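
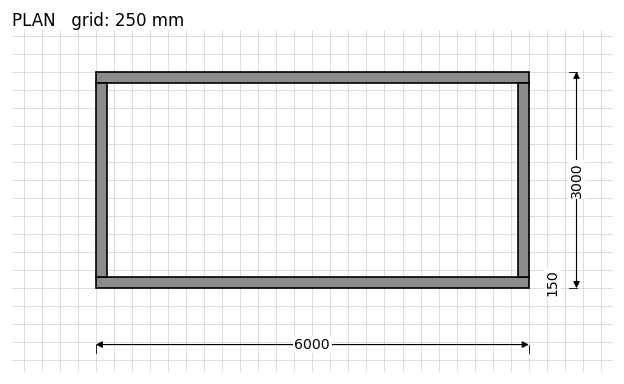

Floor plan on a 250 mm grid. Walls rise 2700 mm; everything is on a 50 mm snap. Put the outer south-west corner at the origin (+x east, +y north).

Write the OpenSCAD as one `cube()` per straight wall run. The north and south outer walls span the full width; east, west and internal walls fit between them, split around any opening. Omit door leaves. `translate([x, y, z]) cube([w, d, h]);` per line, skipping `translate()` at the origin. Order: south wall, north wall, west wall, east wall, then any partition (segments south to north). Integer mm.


cube([6000, 150, 2700]);
translate([0, 2850, 0]) cube([6000, 150, 2700]);
translate([0, 150, 0]) cube([150, 2700, 2700]);
translate([5850, 150, 0]) cube([150, 2700, 2700]);


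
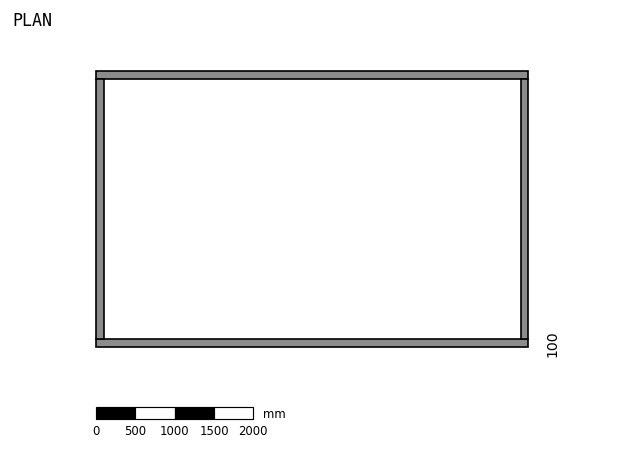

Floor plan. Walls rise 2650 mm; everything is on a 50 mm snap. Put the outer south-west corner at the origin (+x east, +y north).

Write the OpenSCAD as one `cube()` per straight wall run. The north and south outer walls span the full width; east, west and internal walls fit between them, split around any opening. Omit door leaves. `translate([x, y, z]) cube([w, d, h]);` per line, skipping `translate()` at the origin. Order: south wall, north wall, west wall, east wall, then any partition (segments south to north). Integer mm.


cube([5500, 100, 2650]);
translate([0, 3400, 0]) cube([5500, 100, 2650]);
translate([0, 100, 0]) cube([100, 3300, 2650]);
translate([5400, 100, 0]) cube([100, 3300, 2650]);


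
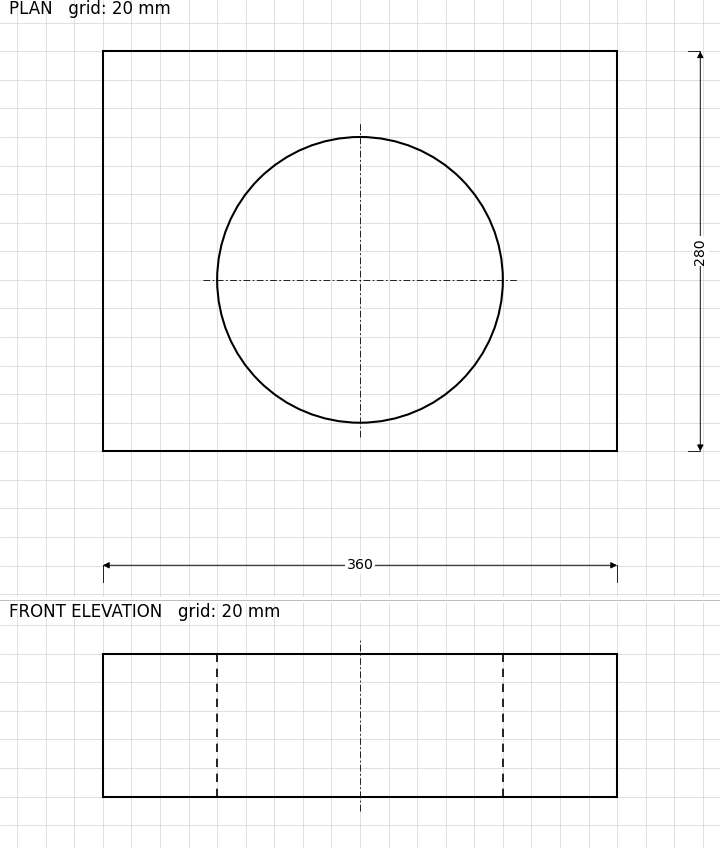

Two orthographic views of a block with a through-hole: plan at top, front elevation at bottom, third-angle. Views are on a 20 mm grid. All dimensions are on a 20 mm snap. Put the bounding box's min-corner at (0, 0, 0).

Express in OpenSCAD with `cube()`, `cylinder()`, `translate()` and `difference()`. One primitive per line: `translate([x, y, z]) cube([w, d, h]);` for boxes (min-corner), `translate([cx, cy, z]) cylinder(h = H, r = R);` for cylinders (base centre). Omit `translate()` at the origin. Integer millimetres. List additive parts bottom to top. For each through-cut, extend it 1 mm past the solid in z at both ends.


difference() {
  cube([360, 280, 100]);
  translate([180, 120, -1]) cylinder(h = 102, r = 100);
}


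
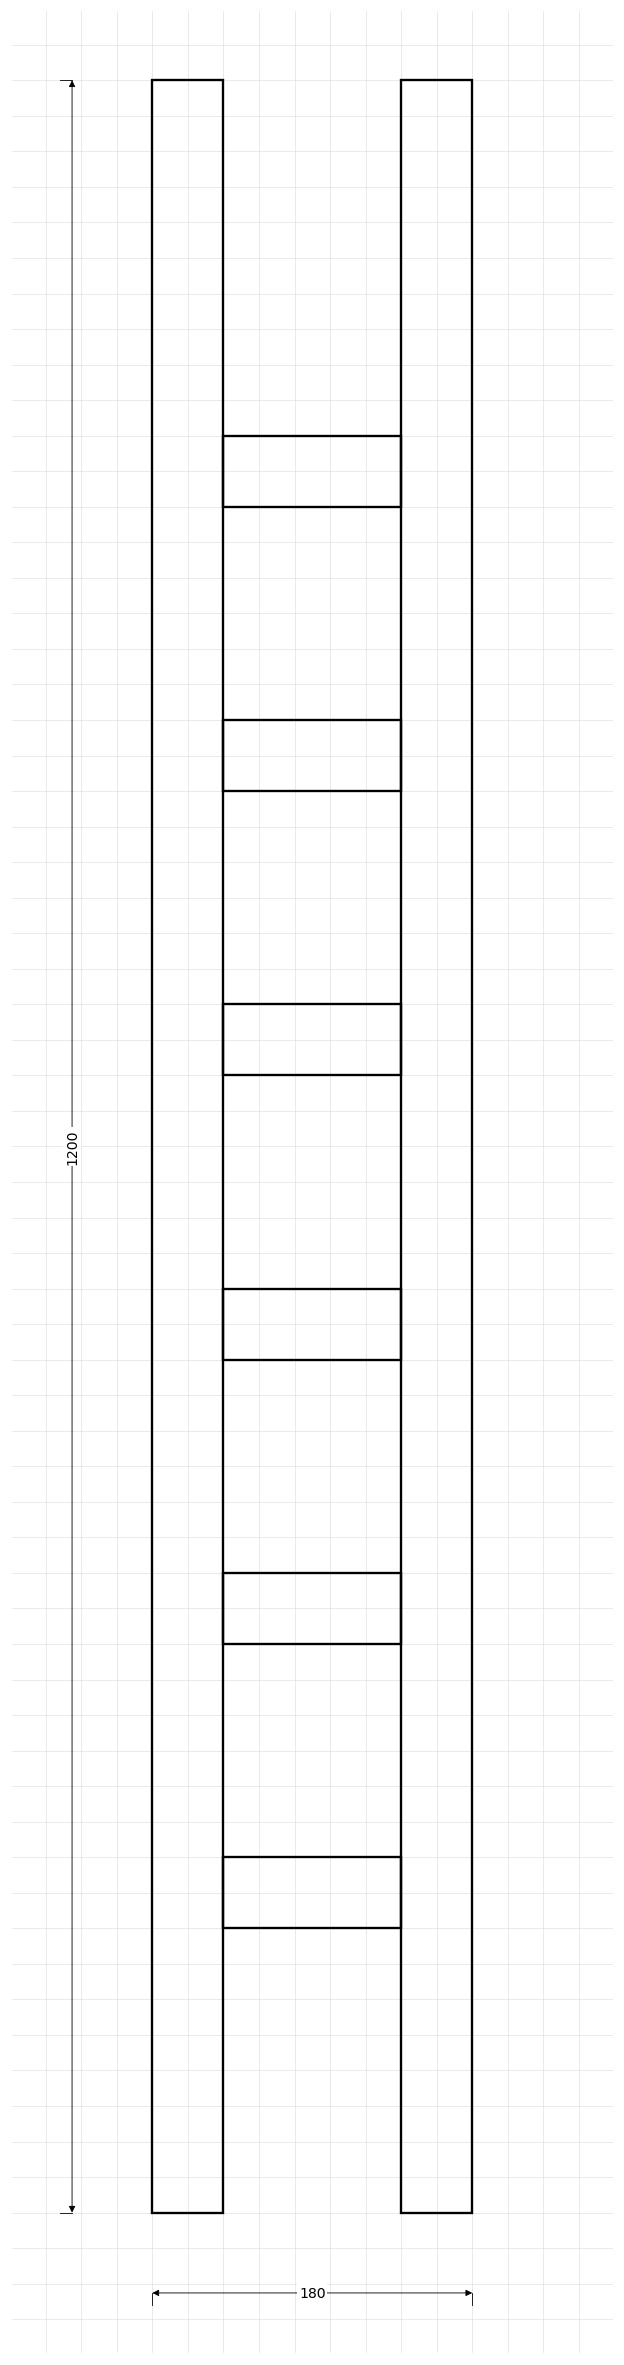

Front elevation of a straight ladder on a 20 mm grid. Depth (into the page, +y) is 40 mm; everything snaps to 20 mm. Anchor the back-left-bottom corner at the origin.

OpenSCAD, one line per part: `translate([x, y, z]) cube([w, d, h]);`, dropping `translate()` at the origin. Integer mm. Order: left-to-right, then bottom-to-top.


cube([40, 40, 1200]);
translate([40, 0, 160]) cube([100, 40, 40]);
translate([40, 0, 320]) cube([100, 40, 40]);
translate([40, 0, 480]) cube([100, 40, 40]);
translate([40, 0, 640]) cube([100, 40, 40]);
translate([40, 0, 800]) cube([100, 40, 40]);
translate([40, 0, 960]) cube([100, 40, 40]);
translate([140, 0, 0]) cube([40, 40, 1200]);


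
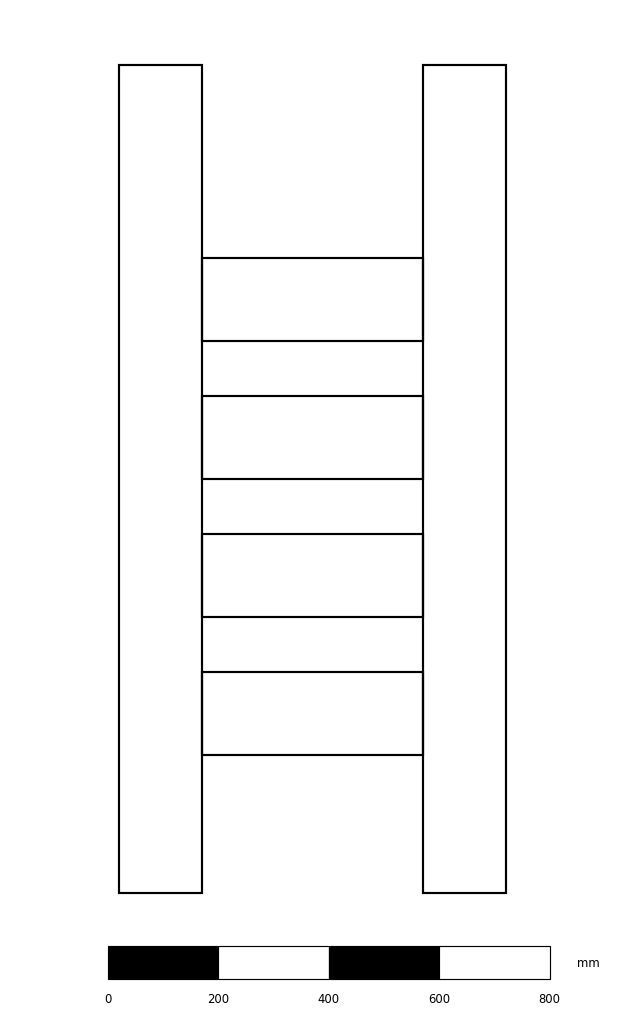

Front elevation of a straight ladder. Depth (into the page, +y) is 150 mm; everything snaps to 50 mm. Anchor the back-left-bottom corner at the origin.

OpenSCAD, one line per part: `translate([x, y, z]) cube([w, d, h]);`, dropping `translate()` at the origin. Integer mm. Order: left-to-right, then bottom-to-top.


cube([150, 150, 1500]);
translate([150, 0, 250]) cube([400, 150, 150]);
translate([150, 0, 500]) cube([400, 150, 150]);
translate([150, 0, 750]) cube([400, 150, 150]);
translate([150, 0, 1000]) cube([400, 150, 150]);
translate([550, 0, 0]) cube([150, 150, 1500]);


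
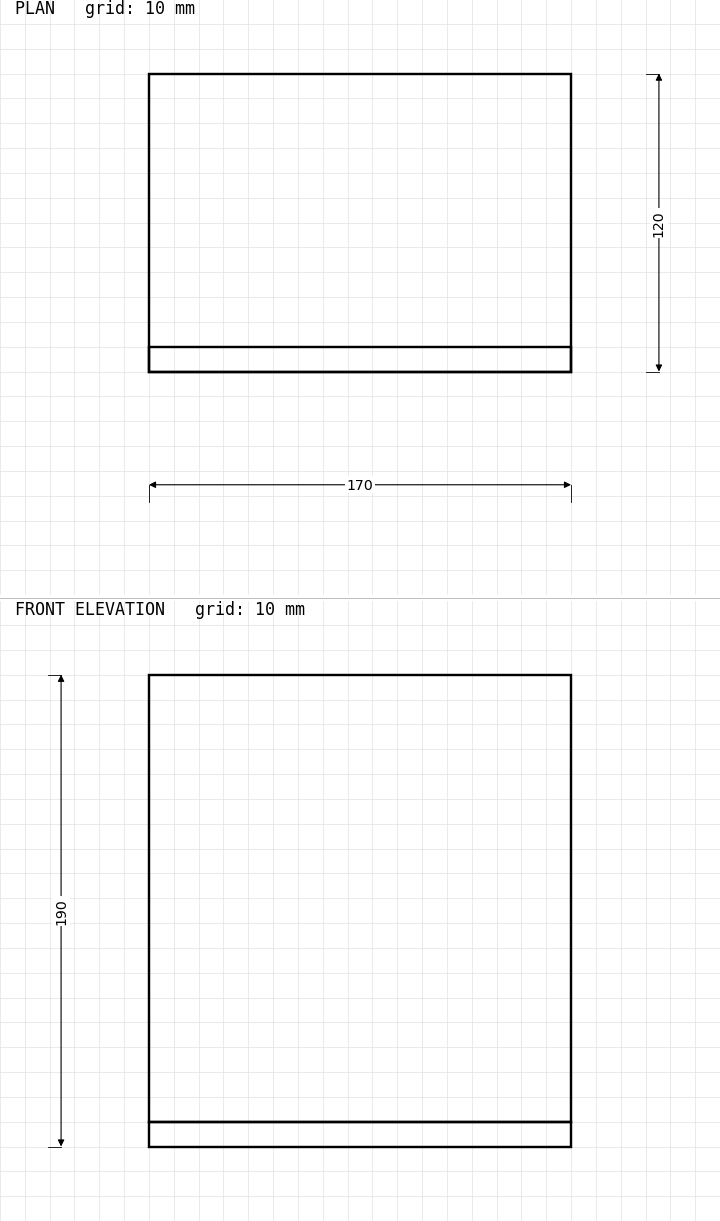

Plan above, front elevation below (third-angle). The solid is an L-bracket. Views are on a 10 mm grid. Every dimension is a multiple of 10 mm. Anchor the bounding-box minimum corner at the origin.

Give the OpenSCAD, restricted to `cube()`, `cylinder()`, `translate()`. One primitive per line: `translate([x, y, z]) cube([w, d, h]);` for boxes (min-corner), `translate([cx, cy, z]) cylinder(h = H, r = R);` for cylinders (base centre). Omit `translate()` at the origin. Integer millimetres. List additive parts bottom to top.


cube([170, 120, 10]);
translate([0, 0, 10]) cube([170, 10, 180]);


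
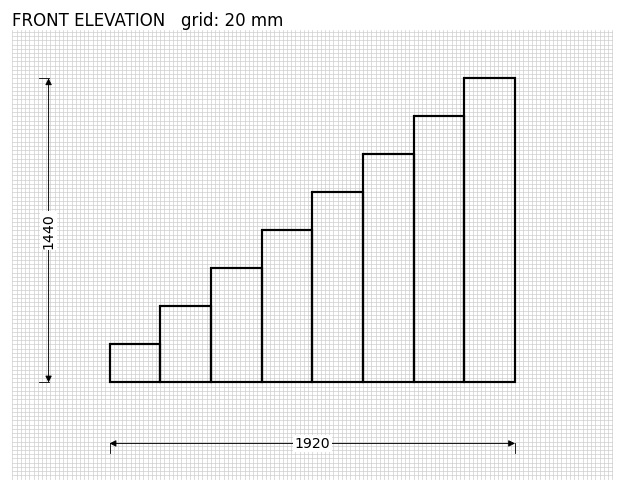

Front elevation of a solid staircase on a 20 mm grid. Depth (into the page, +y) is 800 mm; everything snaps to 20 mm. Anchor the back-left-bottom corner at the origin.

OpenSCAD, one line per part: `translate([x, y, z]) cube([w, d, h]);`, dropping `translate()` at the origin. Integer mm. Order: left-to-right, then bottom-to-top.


cube([240, 800, 180]);
translate([240, 0, 0]) cube([240, 800, 360]);
translate([480, 0, 0]) cube([240, 800, 540]);
translate([720, 0, 0]) cube([240, 800, 720]);
translate([960, 0, 0]) cube([240, 800, 900]);
translate([1200, 0, 0]) cube([240, 800, 1080]);
translate([1440, 0, 0]) cube([240, 800, 1260]);
translate([1680, 0, 0]) cube([240, 800, 1440]);


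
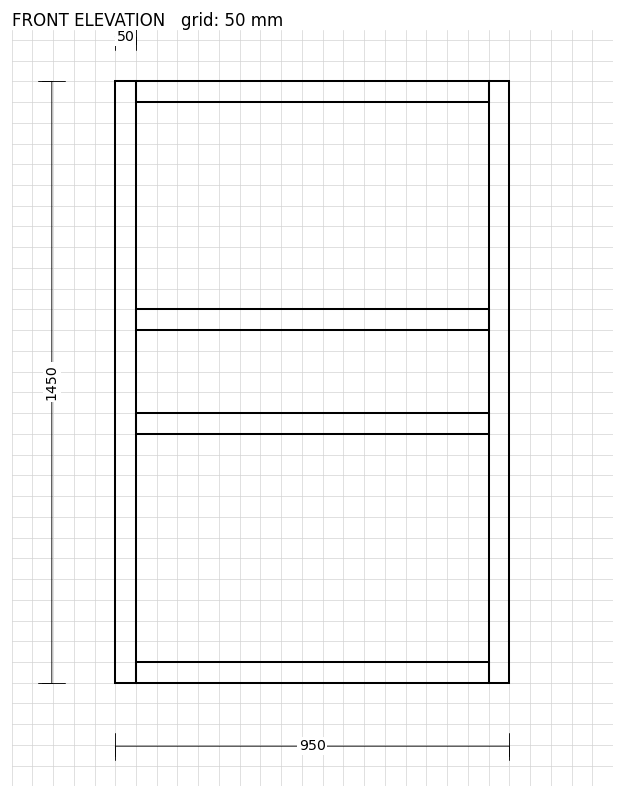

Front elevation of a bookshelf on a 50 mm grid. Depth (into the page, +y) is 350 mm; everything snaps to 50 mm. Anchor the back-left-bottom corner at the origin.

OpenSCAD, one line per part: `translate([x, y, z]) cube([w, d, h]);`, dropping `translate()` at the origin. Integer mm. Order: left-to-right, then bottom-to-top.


cube([50, 350, 1450]);
translate([50, 0, 0]) cube([850, 350, 50]);
translate([50, 0, 600]) cube([850, 350, 50]);
translate([50, 0, 850]) cube([850, 350, 50]);
translate([50, 0, 1400]) cube([850, 350, 50]);
translate([900, 0, 0]) cube([50, 350, 1450]);


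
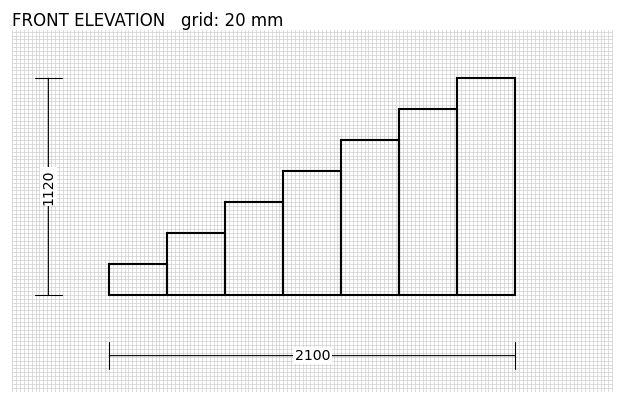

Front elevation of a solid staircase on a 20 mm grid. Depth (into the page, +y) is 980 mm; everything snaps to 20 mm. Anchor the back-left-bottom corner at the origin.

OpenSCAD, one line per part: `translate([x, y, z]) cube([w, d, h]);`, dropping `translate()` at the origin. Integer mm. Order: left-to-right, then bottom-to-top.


cube([300, 980, 160]);
translate([300, 0, 0]) cube([300, 980, 320]);
translate([600, 0, 0]) cube([300, 980, 480]);
translate([900, 0, 0]) cube([300, 980, 640]);
translate([1200, 0, 0]) cube([300, 980, 800]);
translate([1500, 0, 0]) cube([300, 980, 960]);
translate([1800, 0, 0]) cube([300, 980, 1120]);


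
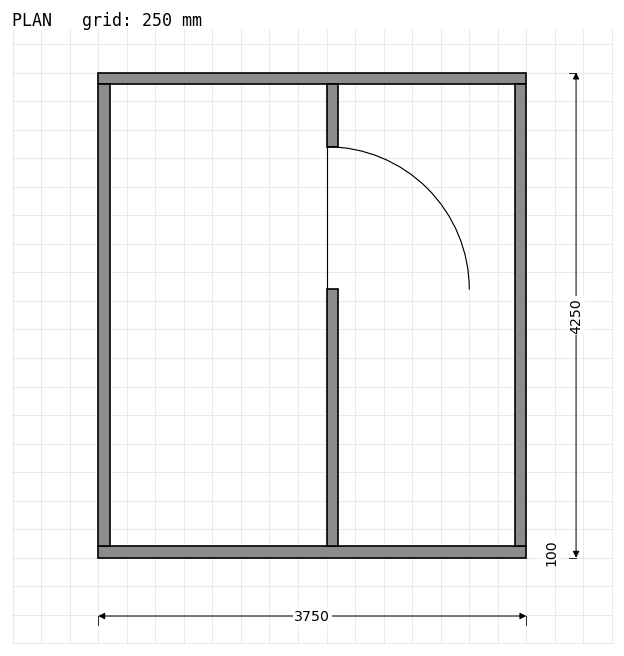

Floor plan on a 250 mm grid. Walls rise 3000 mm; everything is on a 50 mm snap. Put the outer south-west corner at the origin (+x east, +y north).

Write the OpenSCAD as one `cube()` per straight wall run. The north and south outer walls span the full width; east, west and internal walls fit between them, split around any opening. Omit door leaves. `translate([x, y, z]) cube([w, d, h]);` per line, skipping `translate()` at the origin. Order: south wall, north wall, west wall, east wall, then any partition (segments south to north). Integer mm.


cube([3750, 100, 3000]);
translate([0, 4150, 0]) cube([3750, 100, 3000]);
translate([0, 100, 0]) cube([100, 4050, 3000]);
translate([3650, 100, 0]) cube([100, 4050, 3000]);
translate([2000, 100, 0]) cube([100, 2250, 3000]);
translate([2000, 3600, 0]) cube([100, 550, 3000]);


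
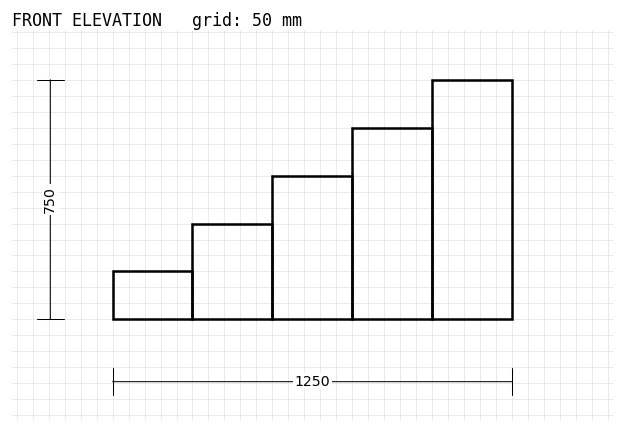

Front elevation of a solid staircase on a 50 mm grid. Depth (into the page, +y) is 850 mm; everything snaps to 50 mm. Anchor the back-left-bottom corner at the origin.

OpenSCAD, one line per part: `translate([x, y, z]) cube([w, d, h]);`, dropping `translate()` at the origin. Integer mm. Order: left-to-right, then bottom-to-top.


cube([250, 850, 150]);
translate([250, 0, 0]) cube([250, 850, 300]);
translate([500, 0, 0]) cube([250, 850, 450]);
translate([750, 0, 0]) cube([250, 850, 600]);
translate([1000, 0, 0]) cube([250, 850, 750]);


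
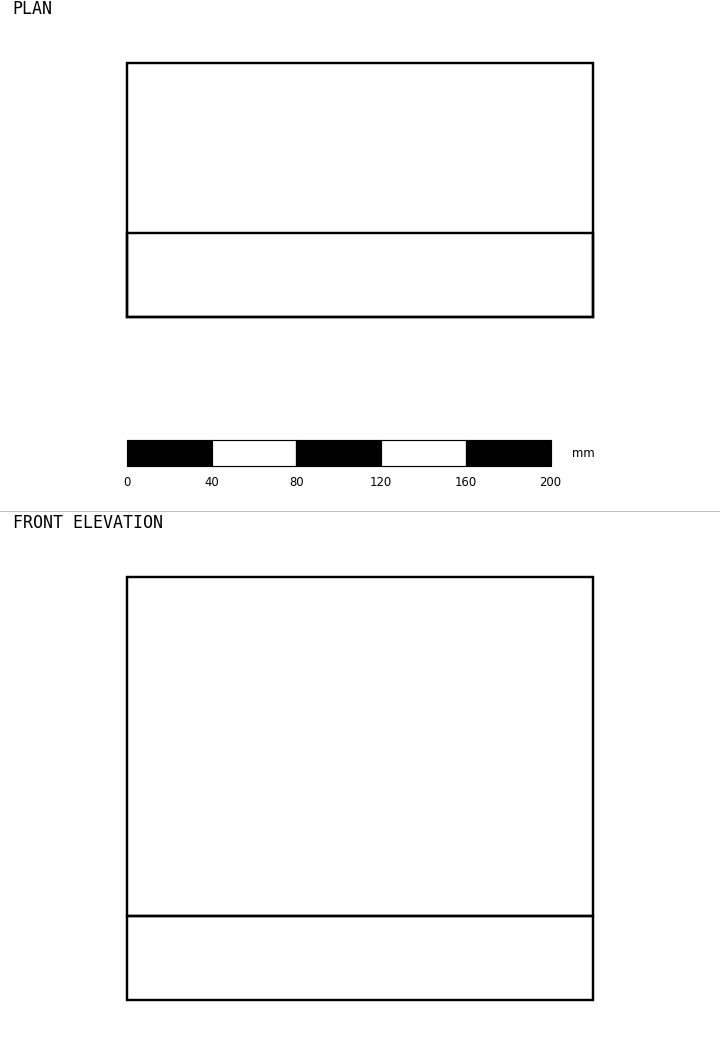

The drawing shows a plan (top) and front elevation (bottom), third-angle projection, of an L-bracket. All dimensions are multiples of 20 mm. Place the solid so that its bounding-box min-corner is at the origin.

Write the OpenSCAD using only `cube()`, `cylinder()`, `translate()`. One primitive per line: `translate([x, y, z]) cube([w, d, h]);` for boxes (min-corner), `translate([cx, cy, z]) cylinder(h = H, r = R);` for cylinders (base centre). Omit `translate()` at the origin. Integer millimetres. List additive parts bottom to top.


cube([220, 120, 40]);
translate([0, 0, 40]) cube([220, 40, 160]);


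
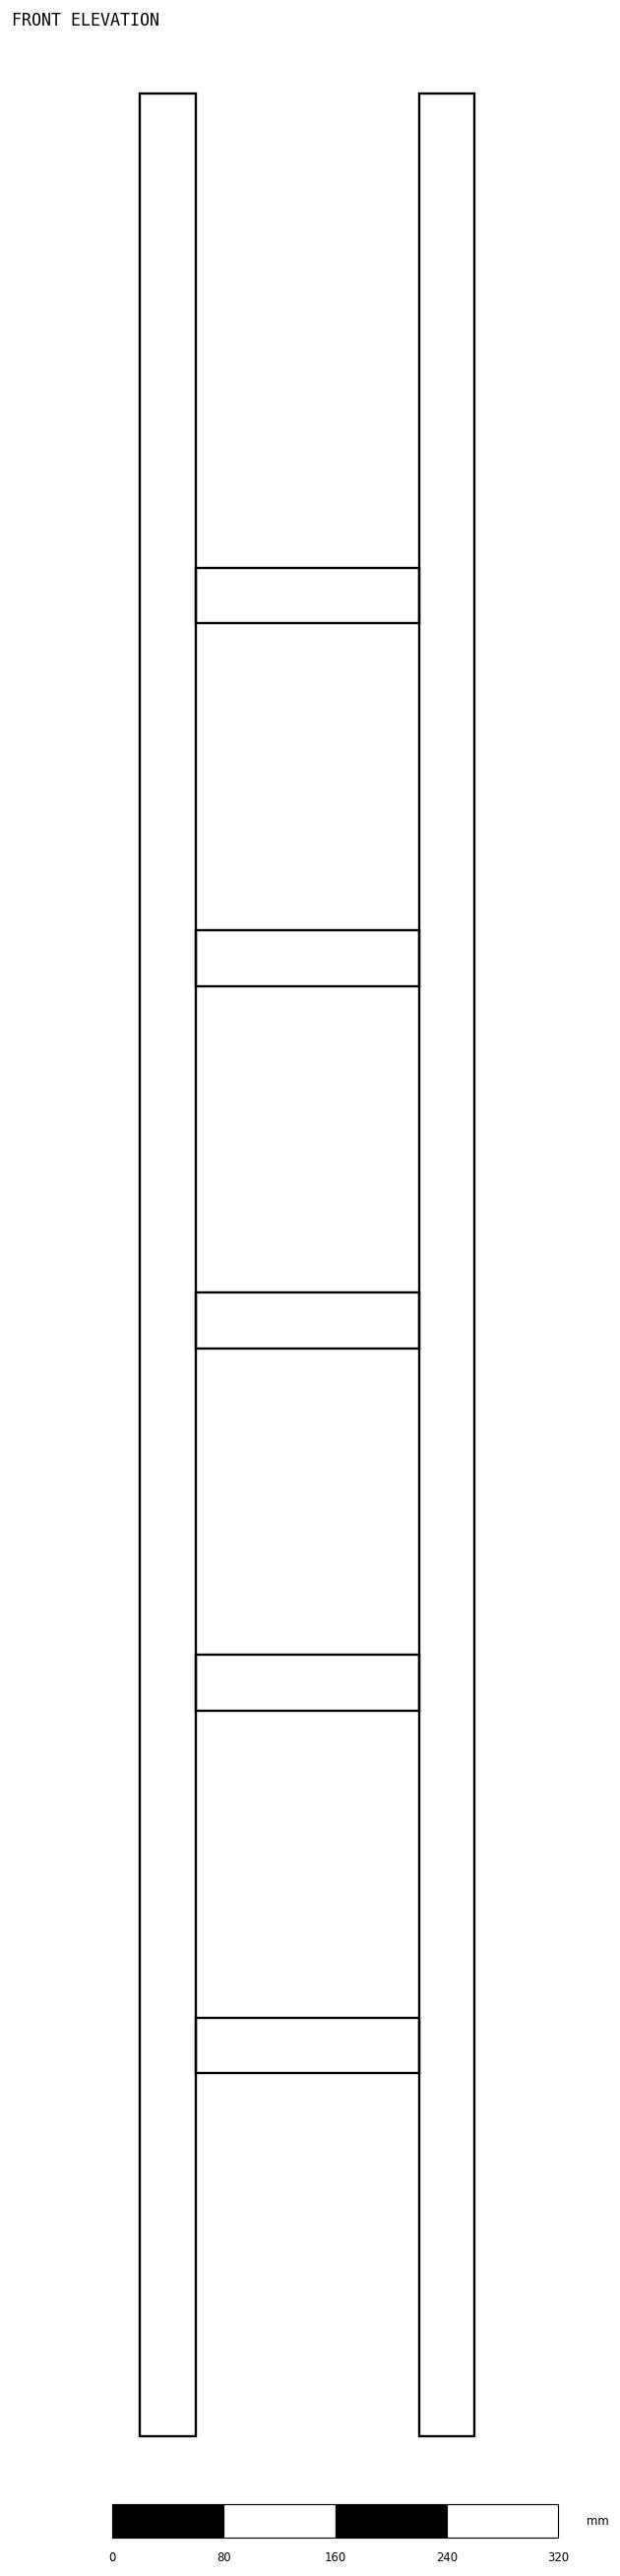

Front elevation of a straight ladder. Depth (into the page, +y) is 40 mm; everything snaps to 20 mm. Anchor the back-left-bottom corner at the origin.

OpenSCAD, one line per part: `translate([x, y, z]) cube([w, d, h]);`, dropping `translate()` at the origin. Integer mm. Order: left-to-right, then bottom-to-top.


cube([40, 40, 1680]);
translate([40, 0, 260]) cube([160, 40, 40]);
translate([40, 0, 520]) cube([160, 40, 40]);
translate([40, 0, 780]) cube([160, 40, 40]);
translate([40, 0, 1040]) cube([160, 40, 40]);
translate([40, 0, 1300]) cube([160, 40, 40]);
translate([200, 0, 0]) cube([40, 40, 1680]);


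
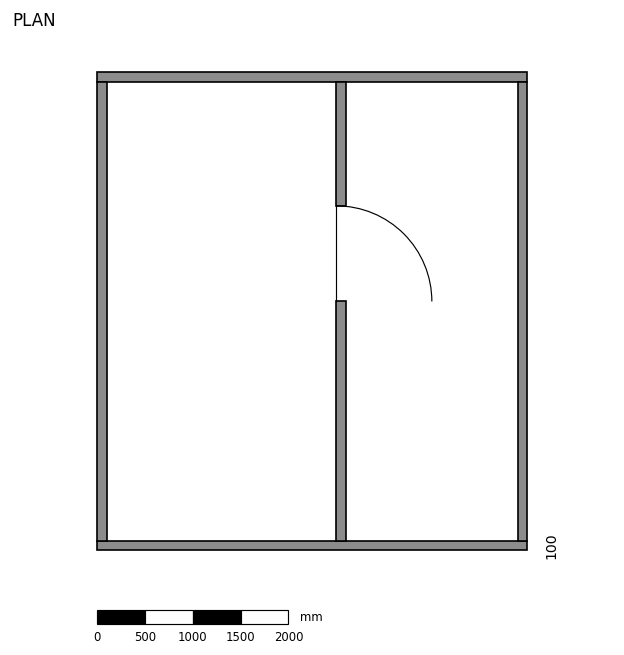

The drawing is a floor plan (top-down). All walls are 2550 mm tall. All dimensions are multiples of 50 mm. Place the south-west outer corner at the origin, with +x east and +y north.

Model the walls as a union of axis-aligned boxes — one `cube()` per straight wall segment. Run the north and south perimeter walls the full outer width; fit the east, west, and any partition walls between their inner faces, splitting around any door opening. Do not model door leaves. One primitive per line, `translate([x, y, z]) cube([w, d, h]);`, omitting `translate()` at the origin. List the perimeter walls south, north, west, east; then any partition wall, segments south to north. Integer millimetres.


cube([4500, 100, 2550]);
translate([0, 4900, 0]) cube([4500, 100, 2550]);
translate([0, 100, 0]) cube([100, 4800, 2550]);
translate([4400, 100, 0]) cube([100, 4800, 2550]);
translate([2500, 100, 0]) cube([100, 2500, 2550]);
translate([2500, 3600, 0]) cube([100, 1300, 2550]);


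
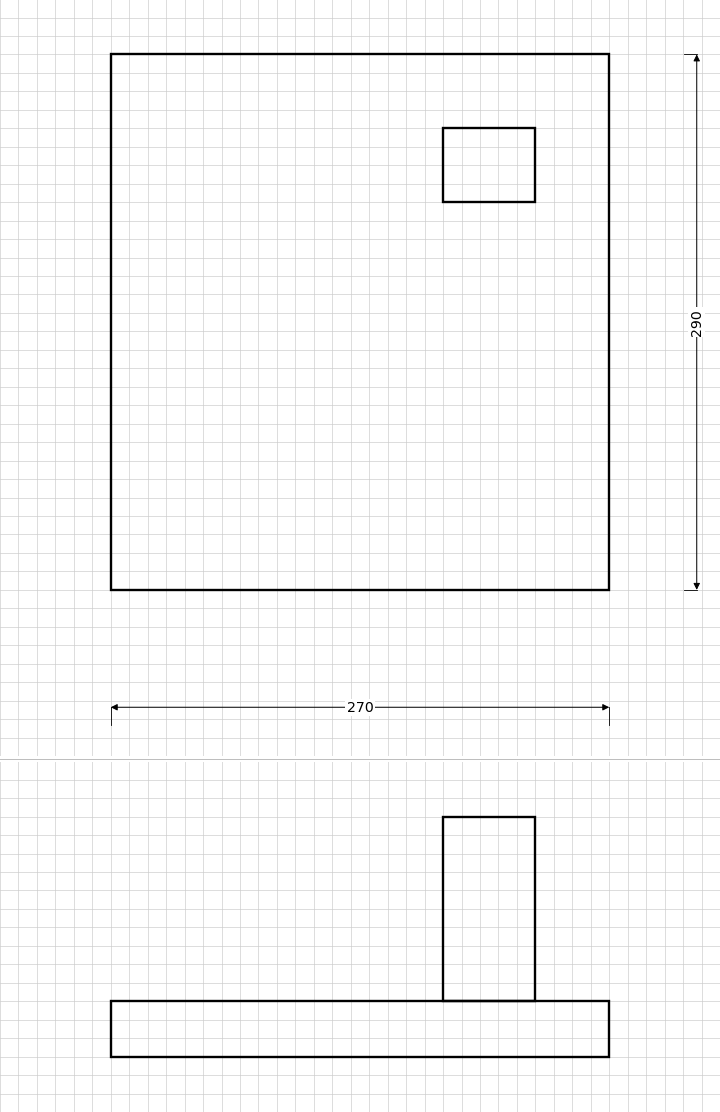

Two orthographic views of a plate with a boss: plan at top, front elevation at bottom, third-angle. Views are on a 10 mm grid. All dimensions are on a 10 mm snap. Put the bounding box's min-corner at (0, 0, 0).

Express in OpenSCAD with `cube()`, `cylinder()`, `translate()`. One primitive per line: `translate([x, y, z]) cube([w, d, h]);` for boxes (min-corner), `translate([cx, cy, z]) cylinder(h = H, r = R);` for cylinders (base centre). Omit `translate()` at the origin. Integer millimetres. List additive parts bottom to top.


cube([270, 290, 30]);
translate([180, 210, 30]) cube([50, 40, 100]);


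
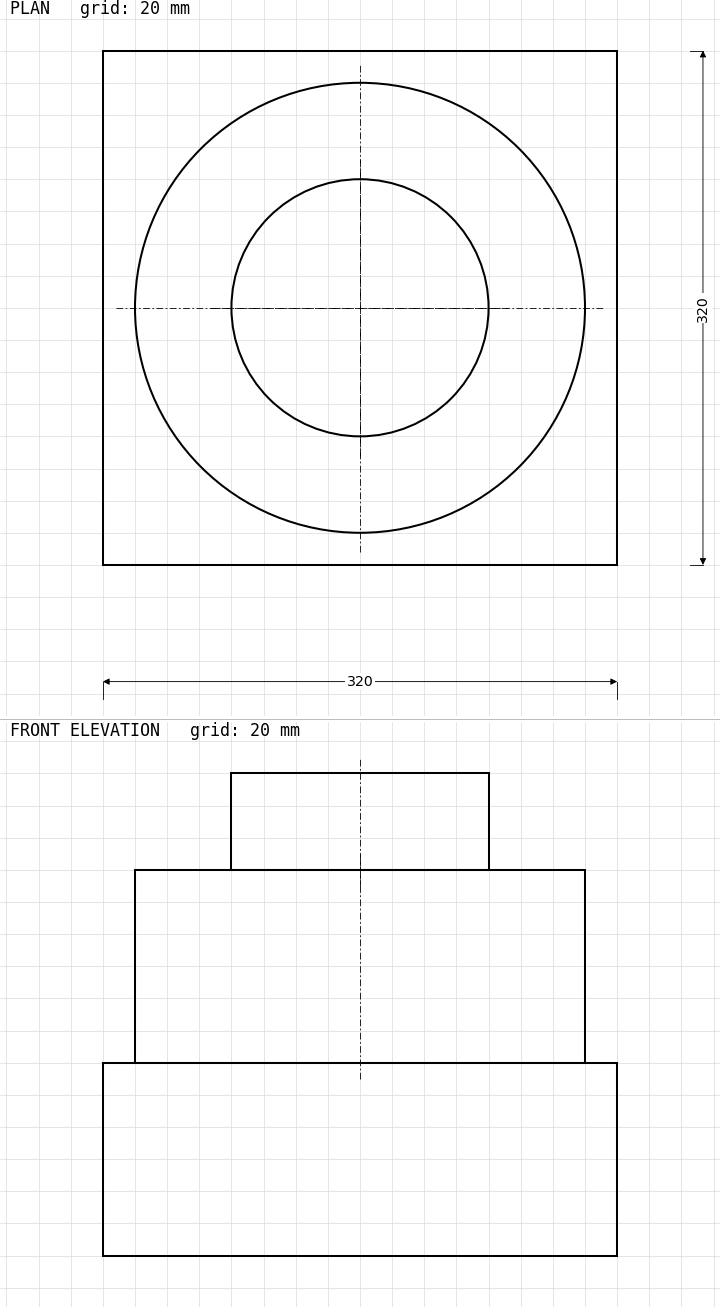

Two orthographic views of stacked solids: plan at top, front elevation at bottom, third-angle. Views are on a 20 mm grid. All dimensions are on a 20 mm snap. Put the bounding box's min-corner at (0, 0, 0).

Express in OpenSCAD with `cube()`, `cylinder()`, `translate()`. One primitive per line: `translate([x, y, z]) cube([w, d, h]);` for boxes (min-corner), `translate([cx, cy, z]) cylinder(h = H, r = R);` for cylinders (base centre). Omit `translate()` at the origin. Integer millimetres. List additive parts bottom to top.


cube([320, 320, 120]);
translate([160, 160, 120]) cylinder(h = 120, r = 140);
translate([160, 160, 240]) cylinder(h = 60, r = 80);


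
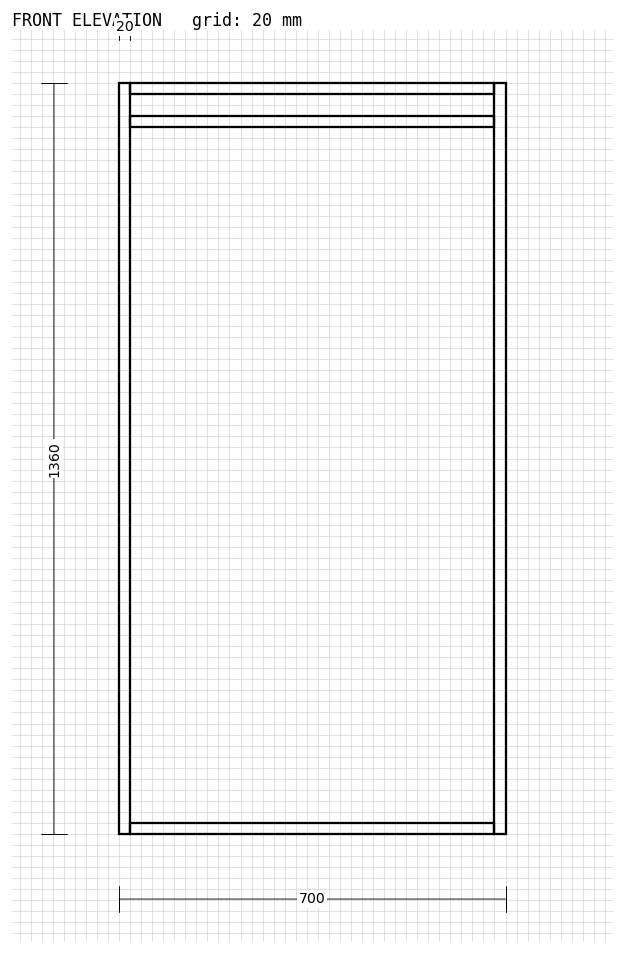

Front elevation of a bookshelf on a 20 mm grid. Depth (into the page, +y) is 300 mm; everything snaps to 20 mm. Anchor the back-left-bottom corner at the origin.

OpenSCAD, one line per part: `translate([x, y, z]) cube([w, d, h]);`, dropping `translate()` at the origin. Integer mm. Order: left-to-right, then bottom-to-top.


cube([20, 300, 1360]);
translate([20, 0, 0]) cube([660, 300, 20]);
translate([20, 0, 1280]) cube([660, 300, 20]);
translate([20, 0, 1340]) cube([660, 300, 20]);
translate([680, 0, 0]) cube([20, 300, 1360]);


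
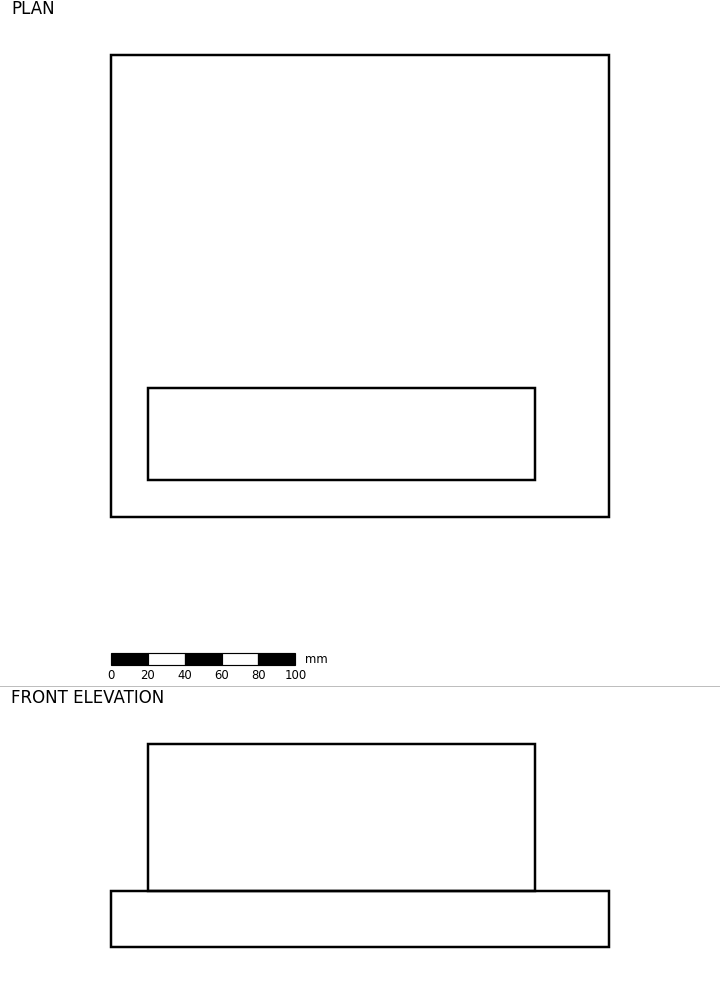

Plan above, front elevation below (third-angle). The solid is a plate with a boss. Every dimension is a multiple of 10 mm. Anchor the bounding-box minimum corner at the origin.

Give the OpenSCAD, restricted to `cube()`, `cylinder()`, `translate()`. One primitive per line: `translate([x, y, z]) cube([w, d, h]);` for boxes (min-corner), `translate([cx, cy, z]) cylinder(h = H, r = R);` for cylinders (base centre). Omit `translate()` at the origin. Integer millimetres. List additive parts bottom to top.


cube([270, 250, 30]);
translate([20, 20, 30]) cube([210, 50, 80]);


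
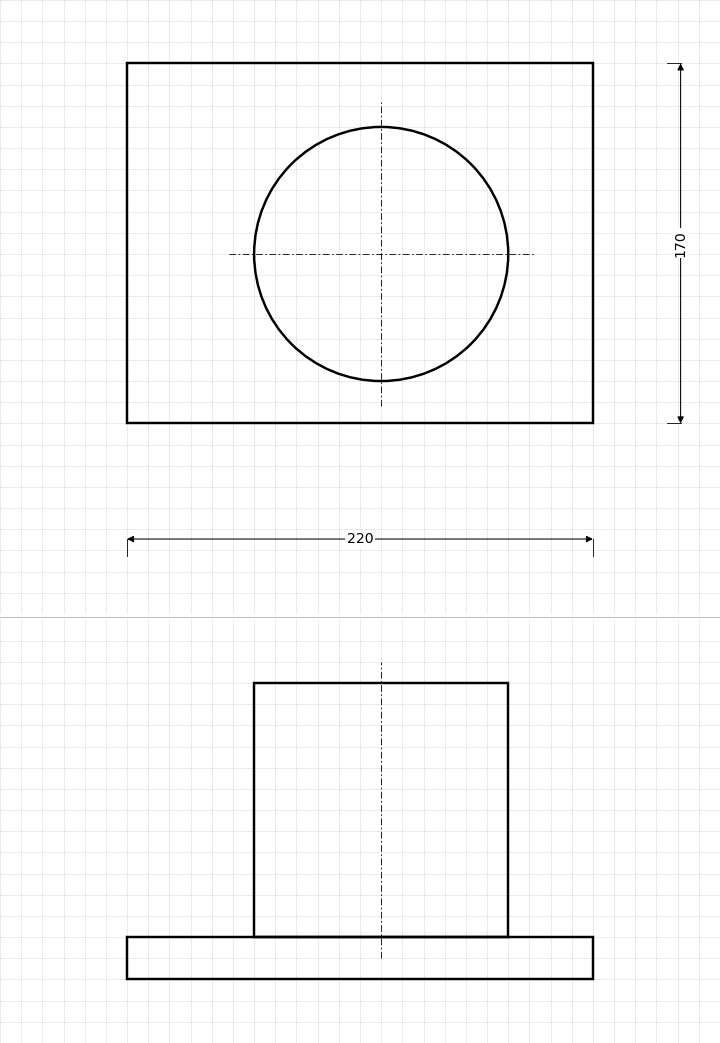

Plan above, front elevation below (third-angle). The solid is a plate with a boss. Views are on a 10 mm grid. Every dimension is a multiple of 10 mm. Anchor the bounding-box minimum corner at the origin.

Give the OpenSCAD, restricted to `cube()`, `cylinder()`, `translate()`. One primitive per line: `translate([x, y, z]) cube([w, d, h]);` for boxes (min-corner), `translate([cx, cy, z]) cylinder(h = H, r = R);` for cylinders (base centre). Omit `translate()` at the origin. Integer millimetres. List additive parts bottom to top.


cube([220, 170, 20]);
translate([120, 80, 20]) cylinder(h = 120, r = 60);


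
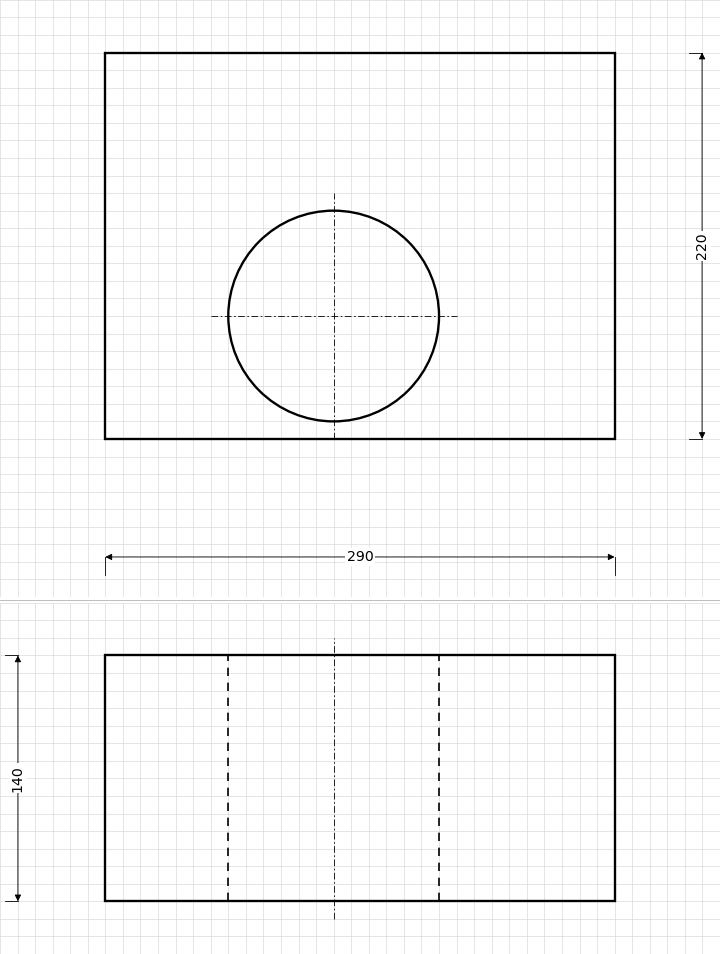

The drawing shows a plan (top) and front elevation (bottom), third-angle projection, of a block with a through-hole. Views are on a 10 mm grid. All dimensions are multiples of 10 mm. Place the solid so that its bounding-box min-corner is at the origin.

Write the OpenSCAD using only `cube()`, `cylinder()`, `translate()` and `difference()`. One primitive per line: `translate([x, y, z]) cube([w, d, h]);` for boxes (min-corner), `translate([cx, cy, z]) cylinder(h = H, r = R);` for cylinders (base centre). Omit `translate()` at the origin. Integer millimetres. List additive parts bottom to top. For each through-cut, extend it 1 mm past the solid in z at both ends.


difference() {
  cube([290, 220, 140]);
  translate([130, 70, -1]) cylinder(h = 142, r = 60);
}


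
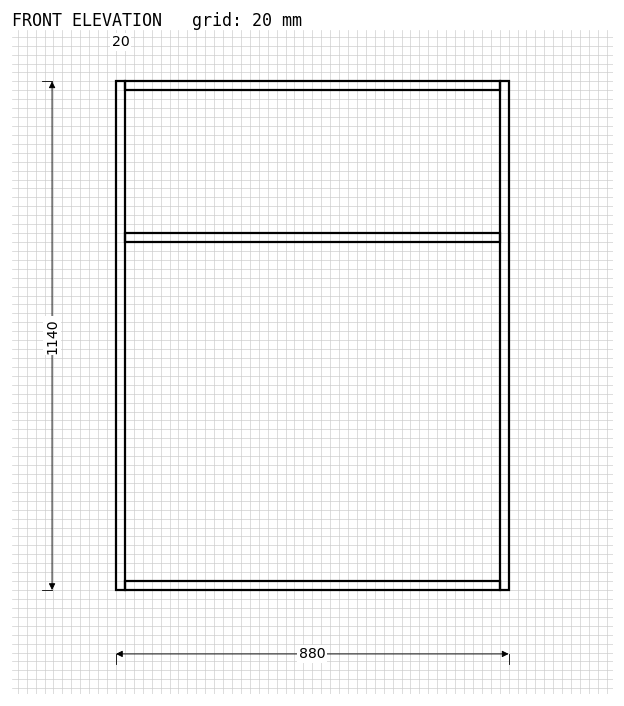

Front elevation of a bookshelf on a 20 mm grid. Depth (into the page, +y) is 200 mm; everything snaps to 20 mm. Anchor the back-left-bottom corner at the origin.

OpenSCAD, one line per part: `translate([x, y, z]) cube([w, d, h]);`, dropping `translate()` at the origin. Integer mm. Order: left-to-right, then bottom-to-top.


cube([20, 200, 1140]);
translate([20, 0, 0]) cube([840, 200, 20]);
translate([20, 0, 780]) cube([840, 200, 20]);
translate([20, 0, 1120]) cube([840, 200, 20]);
translate([860, 0, 0]) cube([20, 200, 1140]);


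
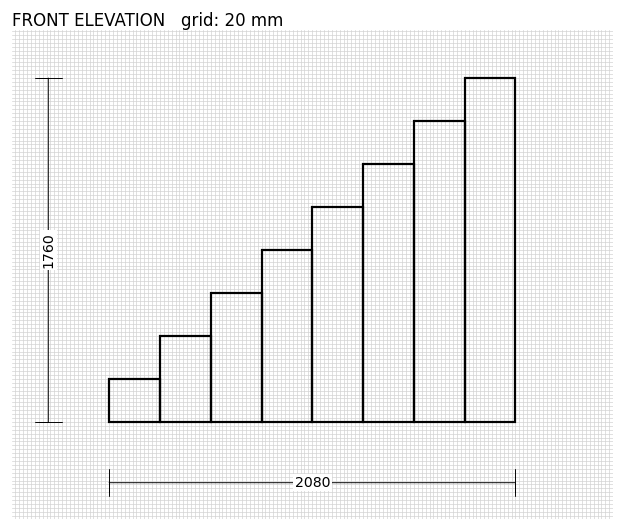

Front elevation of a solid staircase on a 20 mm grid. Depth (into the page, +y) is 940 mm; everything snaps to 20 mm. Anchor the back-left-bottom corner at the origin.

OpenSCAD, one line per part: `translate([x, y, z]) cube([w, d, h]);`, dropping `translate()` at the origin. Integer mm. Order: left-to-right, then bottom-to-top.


cube([260, 940, 220]);
translate([260, 0, 0]) cube([260, 940, 440]);
translate([520, 0, 0]) cube([260, 940, 660]);
translate([780, 0, 0]) cube([260, 940, 880]);
translate([1040, 0, 0]) cube([260, 940, 1100]);
translate([1300, 0, 0]) cube([260, 940, 1320]);
translate([1560, 0, 0]) cube([260, 940, 1540]);
translate([1820, 0, 0]) cube([260, 940, 1760]);


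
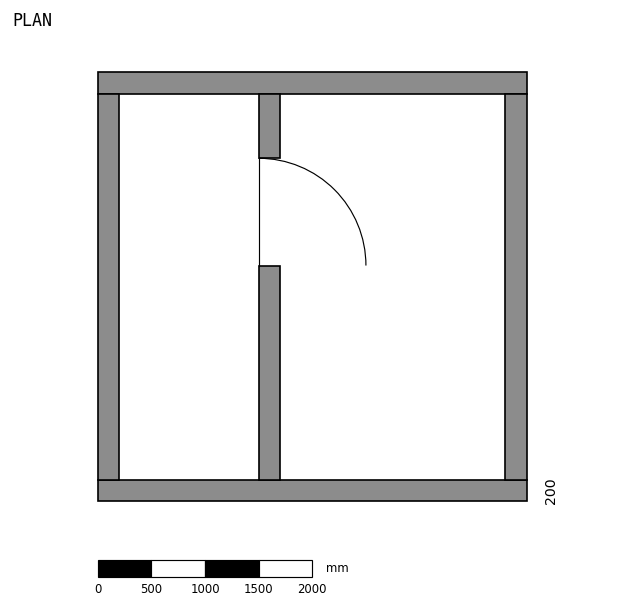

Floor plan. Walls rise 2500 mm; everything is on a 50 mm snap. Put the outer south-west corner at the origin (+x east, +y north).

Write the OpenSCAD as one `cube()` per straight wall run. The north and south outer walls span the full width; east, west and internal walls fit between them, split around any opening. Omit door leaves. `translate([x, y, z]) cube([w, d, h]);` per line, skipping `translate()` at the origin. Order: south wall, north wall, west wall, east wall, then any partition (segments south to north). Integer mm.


cube([4000, 200, 2500]);
translate([0, 3800, 0]) cube([4000, 200, 2500]);
translate([0, 200, 0]) cube([200, 3600, 2500]);
translate([3800, 200, 0]) cube([200, 3600, 2500]);
translate([1500, 200, 0]) cube([200, 2000, 2500]);
translate([1500, 3200, 0]) cube([200, 600, 2500]);


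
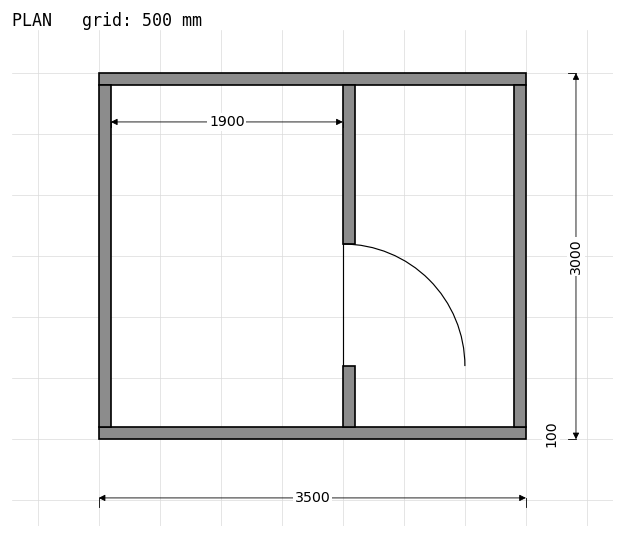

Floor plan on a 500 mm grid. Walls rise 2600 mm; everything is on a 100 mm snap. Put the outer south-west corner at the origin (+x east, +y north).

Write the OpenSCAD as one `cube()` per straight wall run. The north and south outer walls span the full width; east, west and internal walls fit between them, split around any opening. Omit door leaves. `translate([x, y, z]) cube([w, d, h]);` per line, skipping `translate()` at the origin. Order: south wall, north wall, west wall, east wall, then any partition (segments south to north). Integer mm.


cube([3500, 100, 2600]);
translate([0, 2900, 0]) cube([3500, 100, 2600]);
translate([0, 100, 0]) cube([100, 2800, 2600]);
translate([3400, 100, 0]) cube([100, 2800, 2600]);
translate([2000, 100, 0]) cube([100, 500, 2600]);
translate([2000, 1600, 0]) cube([100, 1300, 2600]);


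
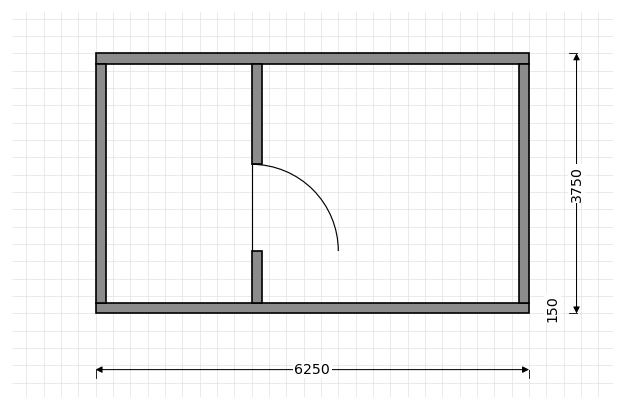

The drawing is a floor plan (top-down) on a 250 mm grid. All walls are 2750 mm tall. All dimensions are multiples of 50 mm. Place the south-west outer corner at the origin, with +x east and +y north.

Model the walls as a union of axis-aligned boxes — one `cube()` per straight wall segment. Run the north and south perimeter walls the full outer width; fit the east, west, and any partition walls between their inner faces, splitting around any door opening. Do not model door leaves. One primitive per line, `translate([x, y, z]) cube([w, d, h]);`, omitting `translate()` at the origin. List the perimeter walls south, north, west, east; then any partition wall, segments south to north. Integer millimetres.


cube([6250, 150, 2750]);
translate([0, 3600, 0]) cube([6250, 150, 2750]);
translate([0, 150, 0]) cube([150, 3450, 2750]);
translate([6100, 150, 0]) cube([150, 3450, 2750]);
translate([2250, 150, 0]) cube([150, 750, 2750]);
translate([2250, 2150, 0]) cube([150, 1450, 2750]);


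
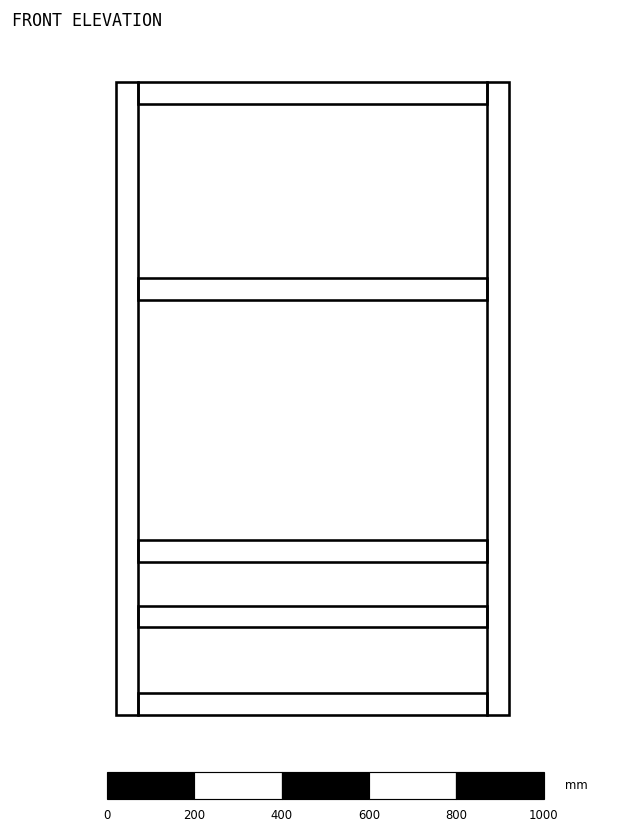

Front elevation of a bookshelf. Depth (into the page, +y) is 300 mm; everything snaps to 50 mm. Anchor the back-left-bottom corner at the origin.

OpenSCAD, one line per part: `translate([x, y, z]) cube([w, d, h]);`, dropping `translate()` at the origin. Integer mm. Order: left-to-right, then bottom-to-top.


cube([50, 300, 1450]);
translate([50, 0, 0]) cube([800, 300, 50]);
translate([50, 0, 200]) cube([800, 300, 50]);
translate([50, 0, 350]) cube([800, 300, 50]);
translate([50, 0, 950]) cube([800, 300, 50]);
translate([50, 0, 1400]) cube([800, 300, 50]);
translate([850, 0, 0]) cube([50, 300, 1450]);


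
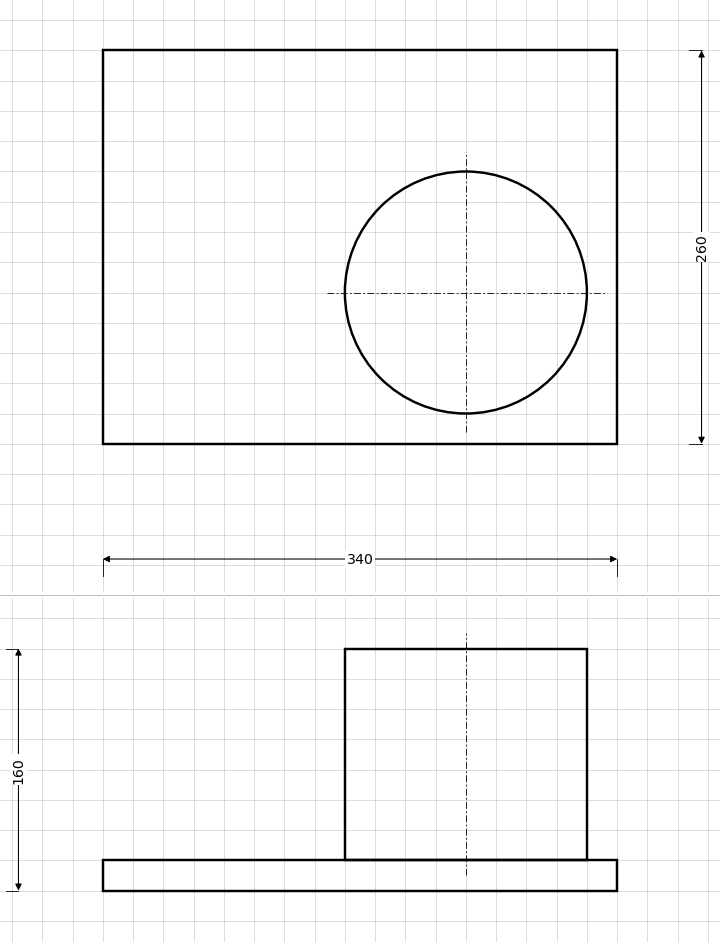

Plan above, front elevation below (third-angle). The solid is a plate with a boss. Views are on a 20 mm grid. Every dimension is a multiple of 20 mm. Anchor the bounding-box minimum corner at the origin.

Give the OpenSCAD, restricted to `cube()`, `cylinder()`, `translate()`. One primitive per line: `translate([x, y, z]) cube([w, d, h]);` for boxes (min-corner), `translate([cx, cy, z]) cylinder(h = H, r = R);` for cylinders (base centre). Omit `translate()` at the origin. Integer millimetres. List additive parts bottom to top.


cube([340, 260, 20]);
translate([240, 100, 20]) cylinder(h = 140, r = 80);


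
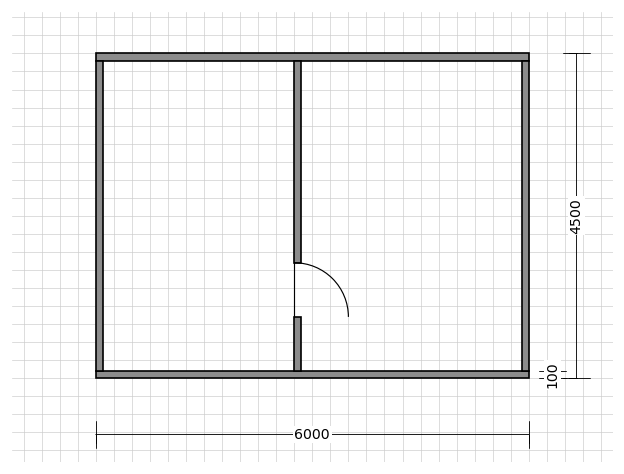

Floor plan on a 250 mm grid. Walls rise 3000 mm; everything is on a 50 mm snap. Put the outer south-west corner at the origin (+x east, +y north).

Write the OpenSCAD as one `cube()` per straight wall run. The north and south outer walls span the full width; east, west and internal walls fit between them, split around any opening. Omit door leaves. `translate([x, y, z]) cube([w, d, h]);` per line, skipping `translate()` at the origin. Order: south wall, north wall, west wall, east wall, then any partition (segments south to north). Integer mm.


cube([6000, 100, 3000]);
translate([0, 4400, 0]) cube([6000, 100, 3000]);
translate([0, 100, 0]) cube([100, 4300, 3000]);
translate([5900, 100, 0]) cube([100, 4300, 3000]);
translate([2750, 100, 0]) cube([100, 750, 3000]);
translate([2750, 1600, 0]) cube([100, 2800, 3000]);


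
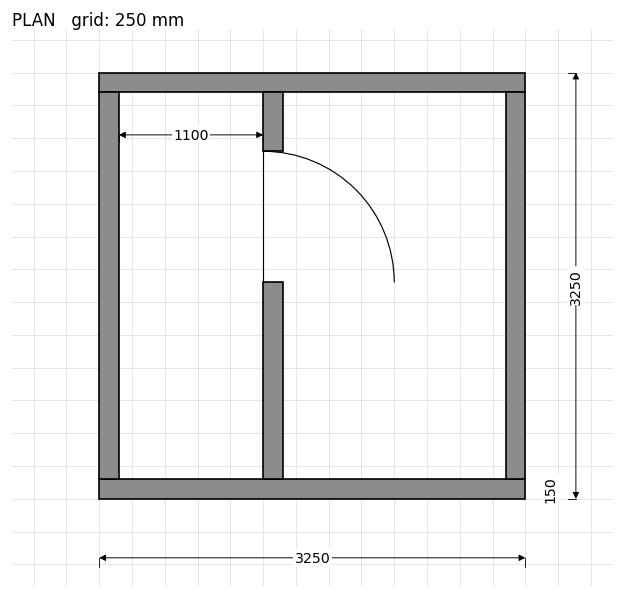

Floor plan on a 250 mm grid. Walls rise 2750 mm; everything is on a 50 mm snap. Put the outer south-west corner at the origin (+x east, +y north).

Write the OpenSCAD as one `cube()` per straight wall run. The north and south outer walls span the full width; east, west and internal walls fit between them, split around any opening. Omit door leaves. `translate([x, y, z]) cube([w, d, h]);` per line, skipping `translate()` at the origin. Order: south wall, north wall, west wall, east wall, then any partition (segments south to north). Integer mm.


cube([3250, 150, 2750]);
translate([0, 3100, 0]) cube([3250, 150, 2750]);
translate([0, 150, 0]) cube([150, 2950, 2750]);
translate([3100, 150, 0]) cube([150, 2950, 2750]);
translate([1250, 150, 0]) cube([150, 1500, 2750]);
translate([1250, 2650, 0]) cube([150, 450, 2750]);


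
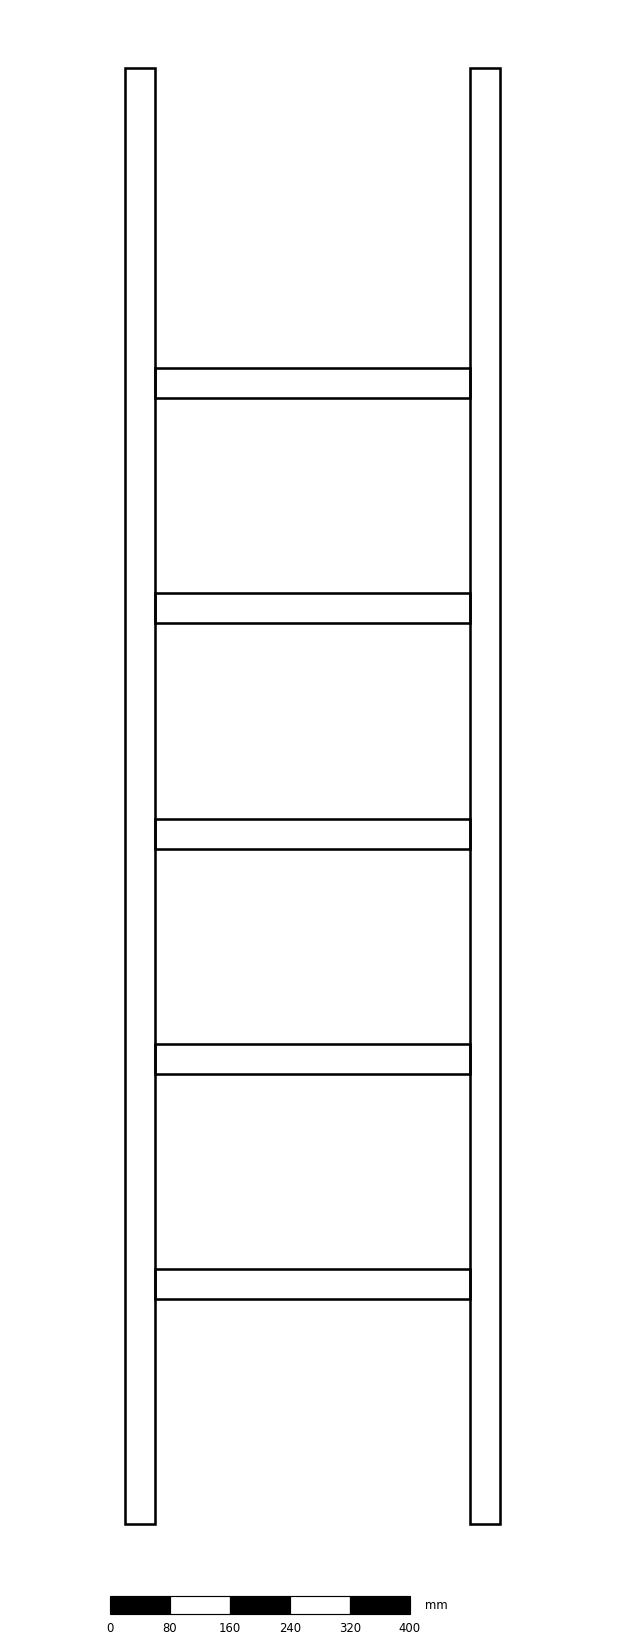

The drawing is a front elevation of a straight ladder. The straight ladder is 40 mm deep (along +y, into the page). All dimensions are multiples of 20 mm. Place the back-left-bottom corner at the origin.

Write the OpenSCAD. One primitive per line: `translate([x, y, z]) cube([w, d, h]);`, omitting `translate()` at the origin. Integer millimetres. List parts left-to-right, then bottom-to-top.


cube([40, 40, 1940]);
translate([40, 0, 300]) cube([420, 40, 40]);
translate([40, 0, 600]) cube([420, 40, 40]);
translate([40, 0, 900]) cube([420, 40, 40]);
translate([40, 0, 1200]) cube([420, 40, 40]);
translate([40, 0, 1500]) cube([420, 40, 40]);
translate([460, 0, 0]) cube([40, 40, 1940]);


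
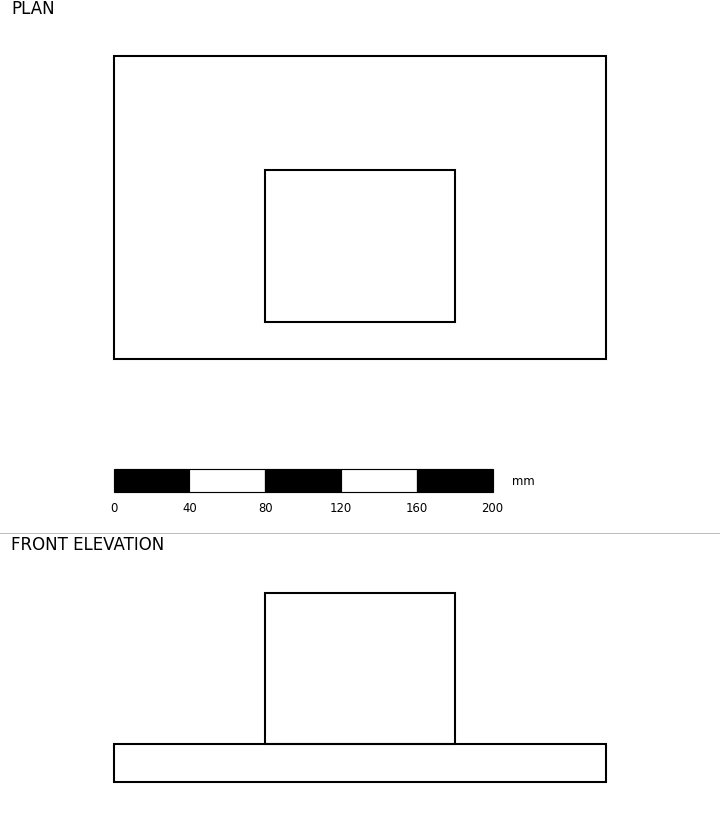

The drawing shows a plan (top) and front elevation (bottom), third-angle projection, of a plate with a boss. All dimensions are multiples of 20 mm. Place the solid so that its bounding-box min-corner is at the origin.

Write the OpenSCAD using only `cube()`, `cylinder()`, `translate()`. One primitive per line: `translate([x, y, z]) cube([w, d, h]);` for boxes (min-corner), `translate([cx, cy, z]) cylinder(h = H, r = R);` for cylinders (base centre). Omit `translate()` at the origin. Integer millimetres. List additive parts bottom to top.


cube([260, 160, 20]);
translate([80, 20, 20]) cube([100, 80, 80]);


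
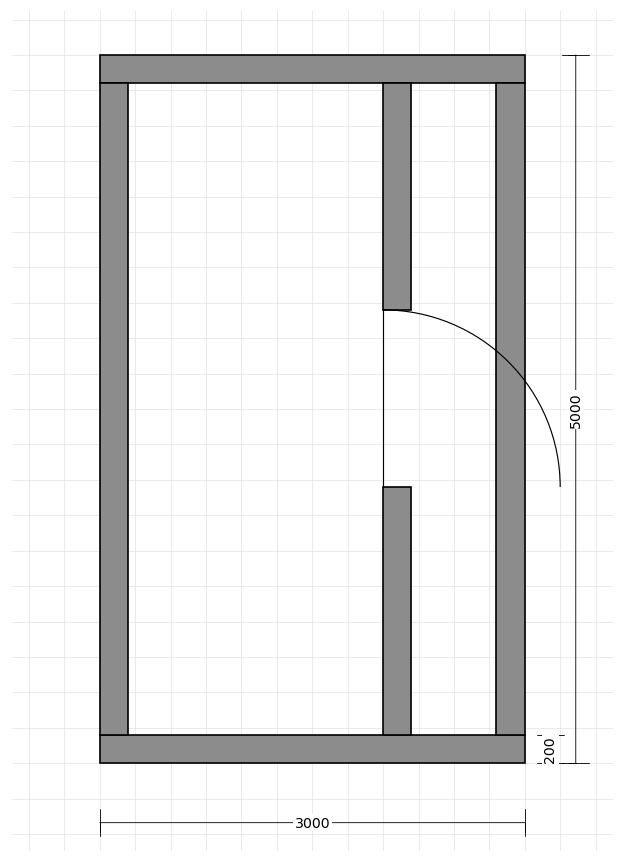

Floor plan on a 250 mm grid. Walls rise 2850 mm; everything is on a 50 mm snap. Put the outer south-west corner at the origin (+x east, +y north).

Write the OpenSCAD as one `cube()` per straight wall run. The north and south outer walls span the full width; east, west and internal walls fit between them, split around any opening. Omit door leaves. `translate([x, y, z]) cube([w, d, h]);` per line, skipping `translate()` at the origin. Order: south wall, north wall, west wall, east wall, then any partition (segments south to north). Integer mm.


cube([3000, 200, 2850]);
translate([0, 4800, 0]) cube([3000, 200, 2850]);
translate([0, 200, 0]) cube([200, 4600, 2850]);
translate([2800, 200, 0]) cube([200, 4600, 2850]);
translate([2000, 200, 0]) cube([200, 1750, 2850]);
translate([2000, 3200, 0]) cube([200, 1600, 2850]);


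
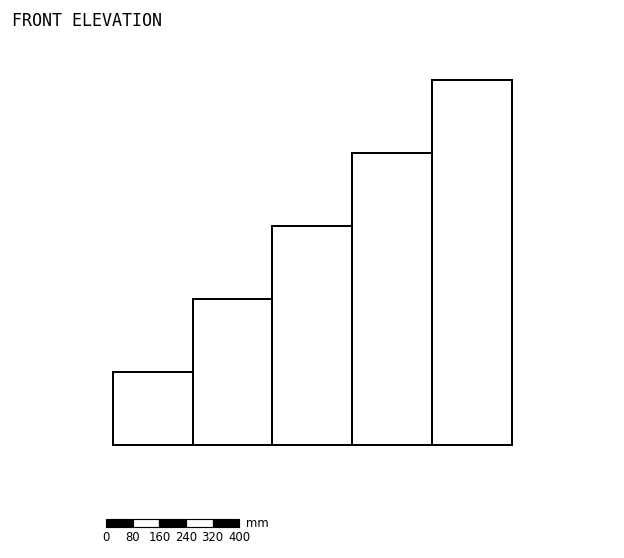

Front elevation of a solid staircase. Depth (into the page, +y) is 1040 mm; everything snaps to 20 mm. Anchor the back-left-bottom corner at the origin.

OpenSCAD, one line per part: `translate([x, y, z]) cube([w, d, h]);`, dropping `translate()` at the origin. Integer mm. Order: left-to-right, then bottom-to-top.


cube([240, 1040, 220]);
translate([240, 0, 0]) cube([240, 1040, 440]);
translate([480, 0, 0]) cube([240, 1040, 660]);
translate([720, 0, 0]) cube([240, 1040, 880]);
translate([960, 0, 0]) cube([240, 1040, 1100]);


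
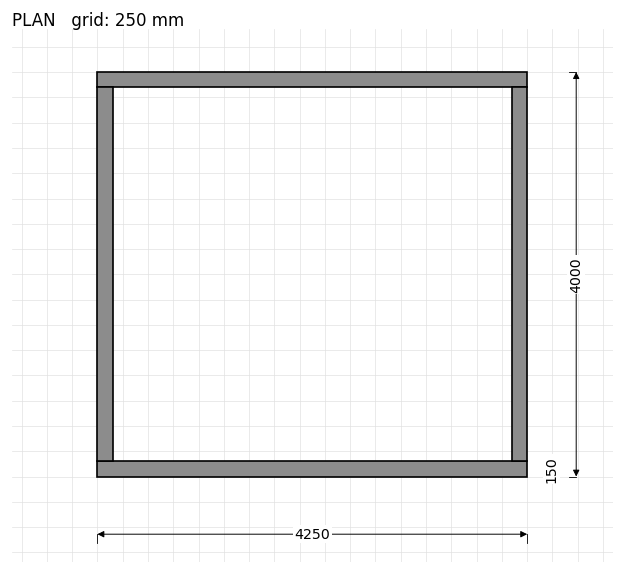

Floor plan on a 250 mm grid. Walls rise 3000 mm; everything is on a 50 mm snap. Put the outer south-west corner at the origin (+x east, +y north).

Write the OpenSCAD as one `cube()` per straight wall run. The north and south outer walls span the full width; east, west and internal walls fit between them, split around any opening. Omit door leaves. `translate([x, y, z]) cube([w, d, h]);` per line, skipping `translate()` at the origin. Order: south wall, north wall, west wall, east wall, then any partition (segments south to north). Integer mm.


cube([4250, 150, 3000]);
translate([0, 3850, 0]) cube([4250, 150, 3000]);
translate([0, 150, 0]) cube([150, 3700, 3000]);
translate([4100, 150, 0]) cube([150, 3700, 3000]);


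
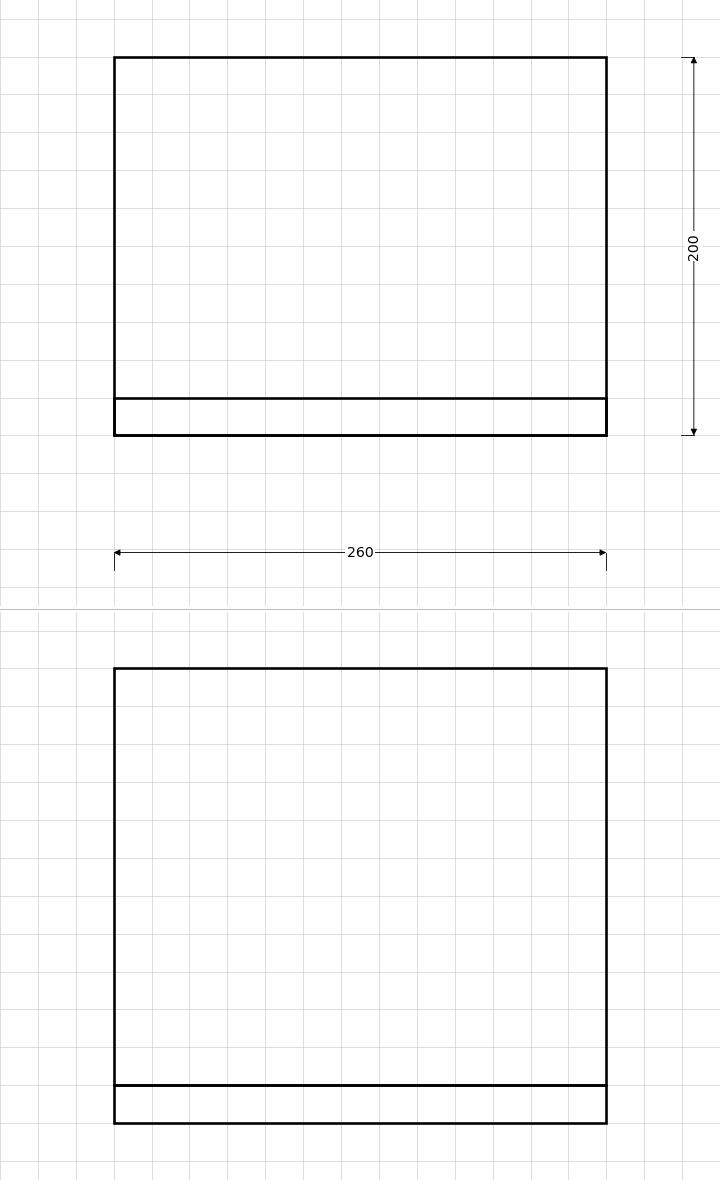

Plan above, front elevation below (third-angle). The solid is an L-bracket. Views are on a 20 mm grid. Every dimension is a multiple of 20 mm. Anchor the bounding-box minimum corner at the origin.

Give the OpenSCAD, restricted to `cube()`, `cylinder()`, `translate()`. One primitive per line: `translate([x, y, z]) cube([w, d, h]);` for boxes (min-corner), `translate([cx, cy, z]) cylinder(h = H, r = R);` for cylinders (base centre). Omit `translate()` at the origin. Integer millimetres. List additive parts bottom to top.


cube([260, 200, 20]);
translate([0, 0, 20]) cube([260, 20, 220]);


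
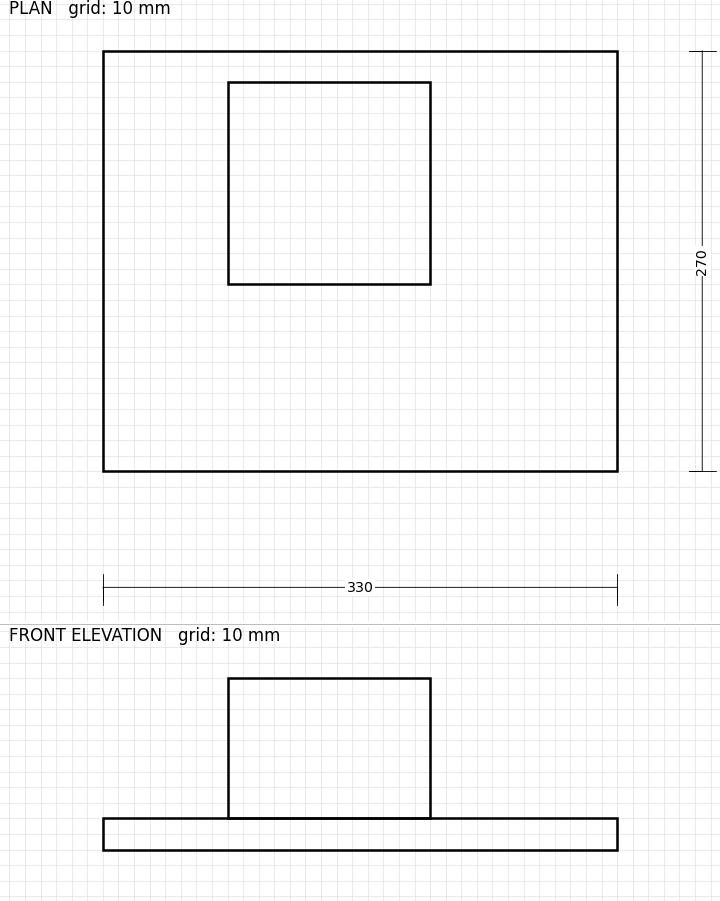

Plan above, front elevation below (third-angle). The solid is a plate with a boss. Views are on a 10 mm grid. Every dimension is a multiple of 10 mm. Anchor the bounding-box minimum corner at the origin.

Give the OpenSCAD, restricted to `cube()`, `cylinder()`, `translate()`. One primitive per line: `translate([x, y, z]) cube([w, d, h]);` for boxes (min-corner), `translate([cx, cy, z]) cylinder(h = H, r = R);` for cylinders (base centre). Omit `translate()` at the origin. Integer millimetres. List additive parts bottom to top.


cube([330, 270, 20]);
translate([80, 120, 20]) cube([130, 130, 90]);


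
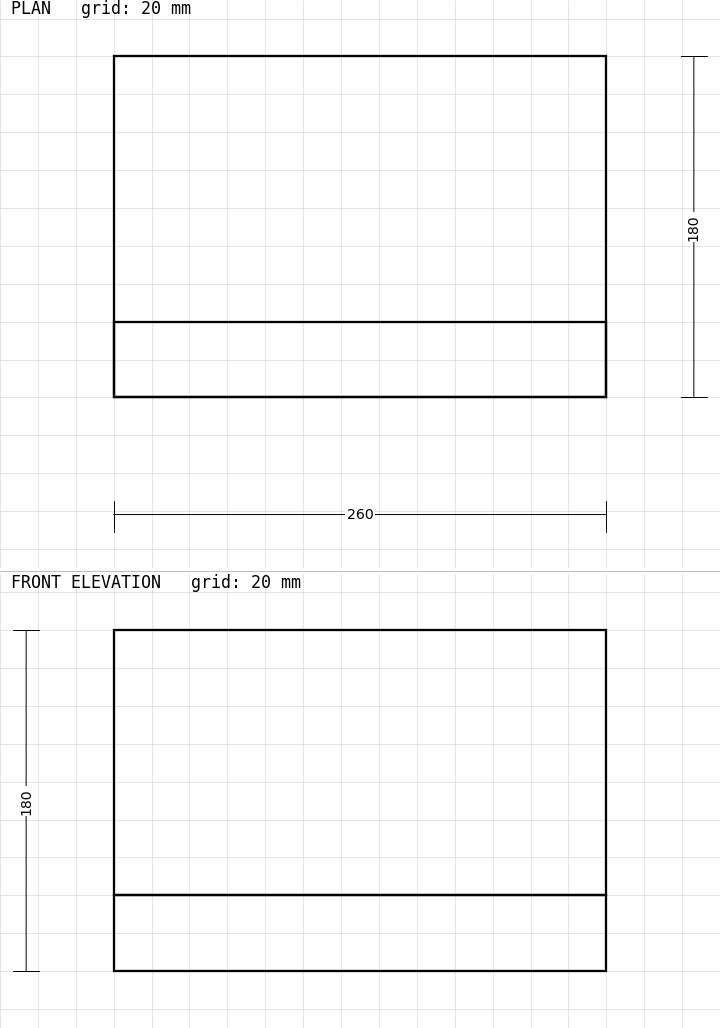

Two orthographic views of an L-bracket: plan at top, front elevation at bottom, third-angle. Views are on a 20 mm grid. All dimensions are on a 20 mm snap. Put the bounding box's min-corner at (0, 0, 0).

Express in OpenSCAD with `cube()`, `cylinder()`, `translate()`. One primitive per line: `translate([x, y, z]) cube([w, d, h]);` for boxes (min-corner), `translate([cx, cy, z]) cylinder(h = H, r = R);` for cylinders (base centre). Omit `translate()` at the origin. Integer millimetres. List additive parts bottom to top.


cube([260, 180, 40]);
translate([0, 0, 40]) cube([260, 40, 140]);
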